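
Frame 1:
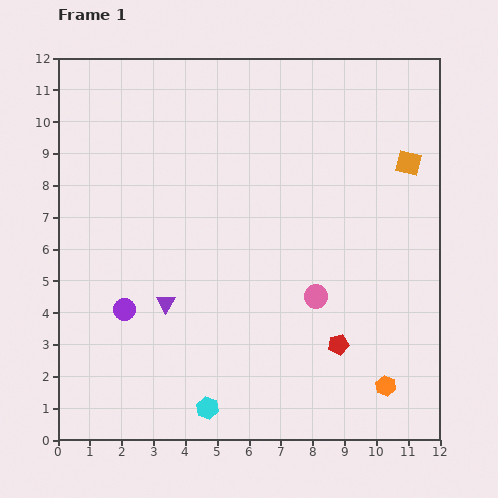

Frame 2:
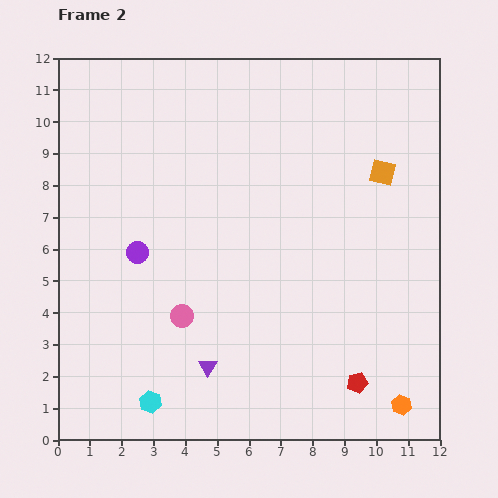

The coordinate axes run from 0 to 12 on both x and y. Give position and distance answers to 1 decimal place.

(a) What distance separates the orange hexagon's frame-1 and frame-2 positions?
0.8

The orange hexagon moved from (10.3, 1.7) to (10.8, 1.1), a distance of √(0.5² + 0.6²) ≈ 0.8.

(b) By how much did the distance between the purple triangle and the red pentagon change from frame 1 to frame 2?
-0.9

Distance in frame 1: 5.6. Distance in frame 2: 4.7.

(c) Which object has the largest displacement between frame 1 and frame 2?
the pink circle

(moved 4.2; next 2.4)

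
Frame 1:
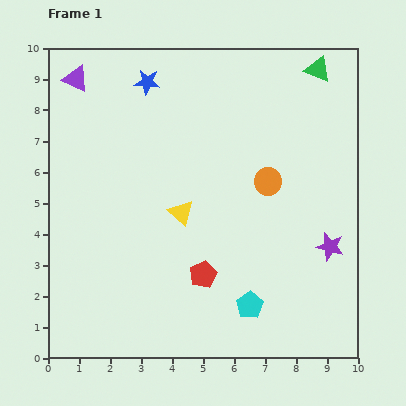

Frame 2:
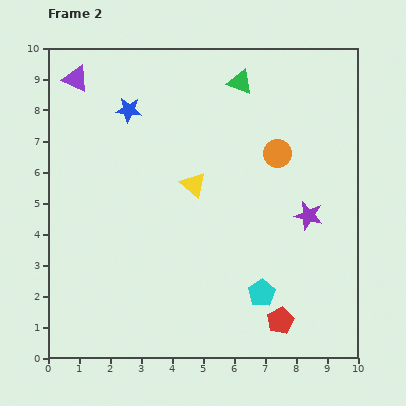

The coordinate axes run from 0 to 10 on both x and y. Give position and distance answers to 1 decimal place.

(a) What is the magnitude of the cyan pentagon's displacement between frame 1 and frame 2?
0.6

The cyan pentagon moved from (6.5, 1.7) to (6.9, 2.1), a distance of √(0.4² + 0.4²) ≈ 0.6.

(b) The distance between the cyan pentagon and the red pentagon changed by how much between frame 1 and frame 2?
-0.7

Distance in frame 1: 1.8. Distance in frame 2: 1.1.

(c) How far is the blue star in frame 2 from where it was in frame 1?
1.1

The blue star moved from (3.2, 8.9) to (2.6, 8.0), a distance of √(0.6² + 0.9²) ≈ 1.1.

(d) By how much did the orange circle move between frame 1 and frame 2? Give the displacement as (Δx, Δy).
(0.3, 0.9)

The orange circle was at (7.1, 5.7) in frame 1 and (7.4, 6.6) in frame 2.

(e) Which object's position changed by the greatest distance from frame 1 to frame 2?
the red pentagon

(moved 2.9; next 2.5)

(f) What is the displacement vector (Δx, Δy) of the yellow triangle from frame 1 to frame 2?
(0.4, 0.9)

The yellow triangle was at (4.3, 4.7) in frame 1 and (4.7, 5.6) in frame 2.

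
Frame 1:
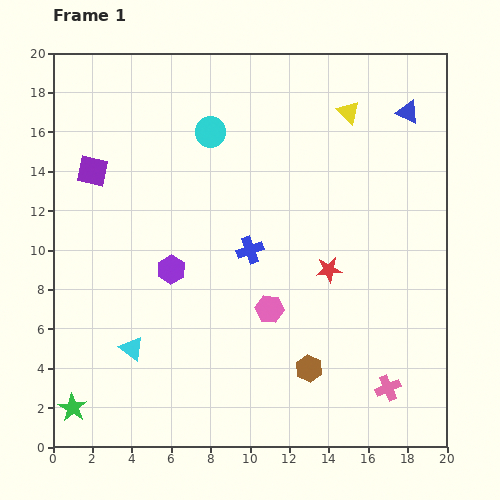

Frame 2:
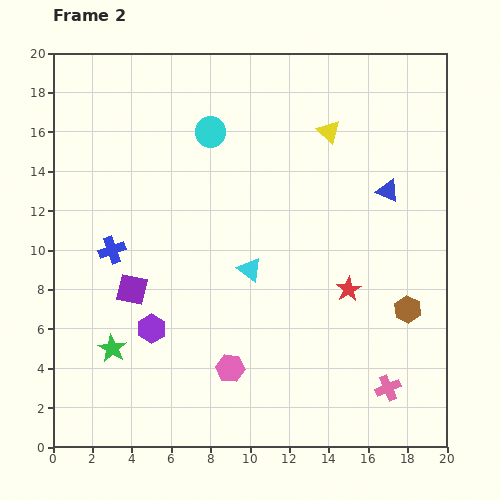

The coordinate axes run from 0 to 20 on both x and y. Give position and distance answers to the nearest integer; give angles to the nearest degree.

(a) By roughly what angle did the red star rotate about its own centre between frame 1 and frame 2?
24° counter-clockwise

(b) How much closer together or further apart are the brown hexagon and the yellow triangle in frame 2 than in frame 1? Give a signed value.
-3

Distance in frame 1: 13. Distance in frame 2: 10.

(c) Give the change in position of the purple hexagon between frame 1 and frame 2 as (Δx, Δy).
(-1, -3)

The purple hexagon was at (6, 9) in frame 1 and (5, 6) in frame 2.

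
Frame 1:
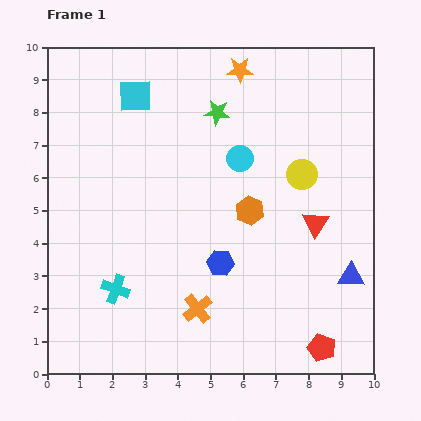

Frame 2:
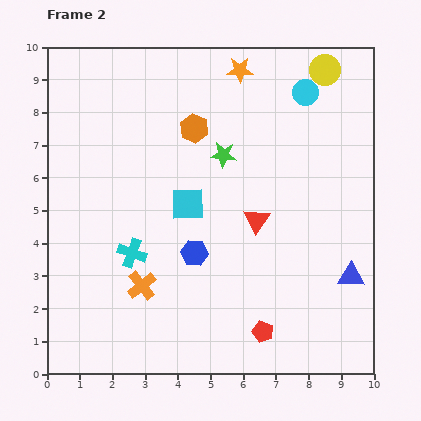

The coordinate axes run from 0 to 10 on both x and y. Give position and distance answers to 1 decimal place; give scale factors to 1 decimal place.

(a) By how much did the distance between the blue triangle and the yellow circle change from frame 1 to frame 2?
+3.0

Distance in frame 1: 3.4. Distance in frame 2: 6.4.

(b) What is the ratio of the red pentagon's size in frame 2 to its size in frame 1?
0.7×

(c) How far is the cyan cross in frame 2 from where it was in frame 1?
1.2

The cyan cross moved from (2.1, 2.6) to (2.6, 3.7), a distance of √(0.5² + 1.1²) ≈ 1.2.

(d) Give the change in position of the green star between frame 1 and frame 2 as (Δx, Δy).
(0.2, -1.3)

The green star was at (5.2, 8.0) in frame 1 and (5.4, 6.7) in frame 2.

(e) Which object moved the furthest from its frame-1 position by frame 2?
the cyan square

(moved 3.7; next 3.3)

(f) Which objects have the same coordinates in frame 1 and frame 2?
the blue triangle, the orange star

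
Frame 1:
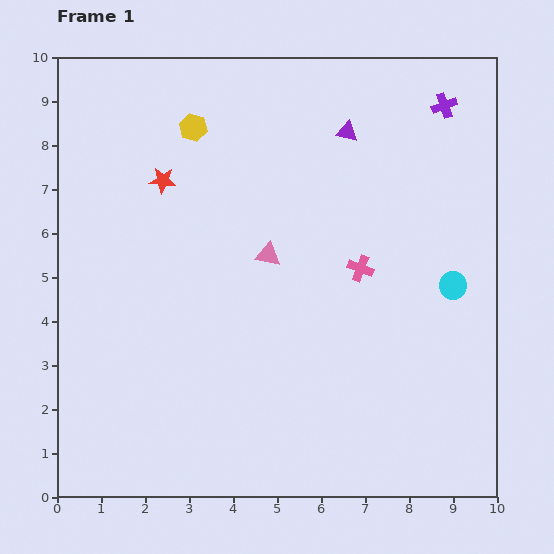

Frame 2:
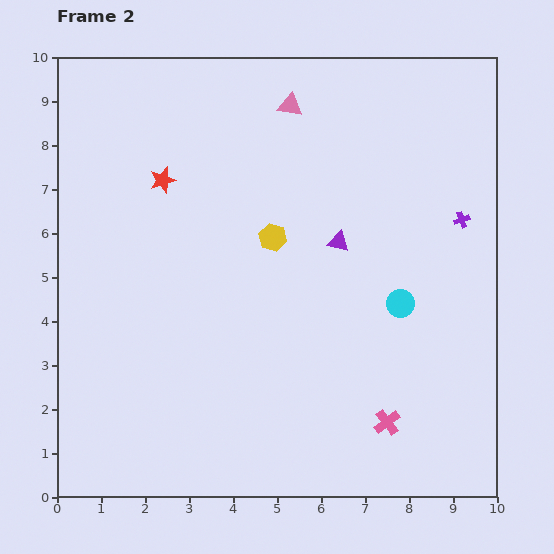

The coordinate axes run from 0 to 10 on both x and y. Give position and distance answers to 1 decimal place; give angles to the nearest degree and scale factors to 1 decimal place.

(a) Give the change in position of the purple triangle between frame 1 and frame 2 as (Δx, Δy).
(-0.2, -2.5)

The purple triangle was at (6.6, 8.3) in frame 1 and (6.4, 5.8) in frame 2.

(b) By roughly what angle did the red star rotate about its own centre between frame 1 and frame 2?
22° counter-clockwise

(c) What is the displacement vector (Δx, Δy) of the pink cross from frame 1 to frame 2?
(0.6, -3.5)

The pink cross was at (6.9, 5.2) in frame 1 and (7.5, 1.7) in frame 2.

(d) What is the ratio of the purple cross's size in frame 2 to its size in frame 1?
0.6×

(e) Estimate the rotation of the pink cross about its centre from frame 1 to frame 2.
32° clockwise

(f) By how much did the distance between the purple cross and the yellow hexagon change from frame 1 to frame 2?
-1.4

Distance in frame 1: 5.7. Distance in frame 2: 4.3.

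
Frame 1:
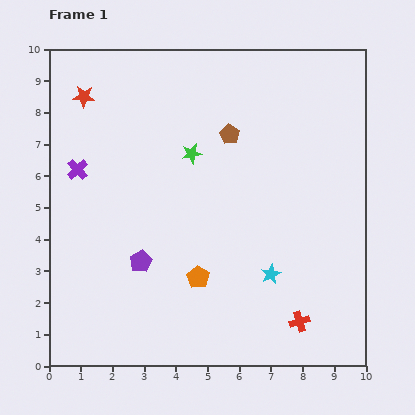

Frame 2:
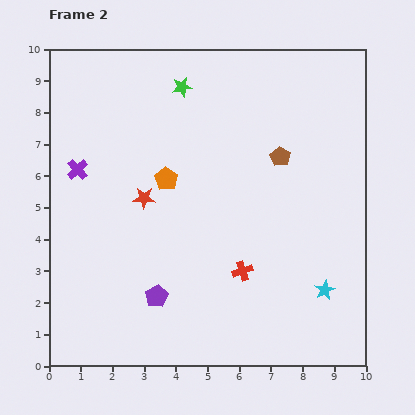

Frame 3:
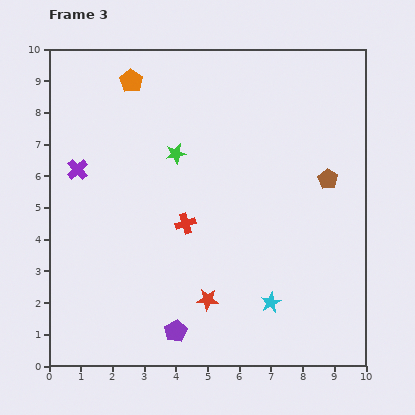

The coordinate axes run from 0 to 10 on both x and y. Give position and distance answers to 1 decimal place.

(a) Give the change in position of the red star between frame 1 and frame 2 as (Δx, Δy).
(1.9, -3.2)

The red star was at (1.1, 8.5) in frame 1 and (3.0, 5.3) in frame 2.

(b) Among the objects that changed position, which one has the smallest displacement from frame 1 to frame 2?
the purple pentagon

(moved 1.2)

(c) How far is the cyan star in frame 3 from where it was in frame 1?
0.9

The cyan star moved from (7.0, 2.9) to (7.0, 2.0), a distance of √(0.0² + 0.9²) ≈ 0.9.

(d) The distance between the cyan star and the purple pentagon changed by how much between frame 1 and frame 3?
-1.0

Distance in frame 1: 4.1. Distance in frame 3: 3.1.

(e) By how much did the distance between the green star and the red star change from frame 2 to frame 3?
+1.0

Distance in frame 2: 3.7. Distance in frame 3: 4.7.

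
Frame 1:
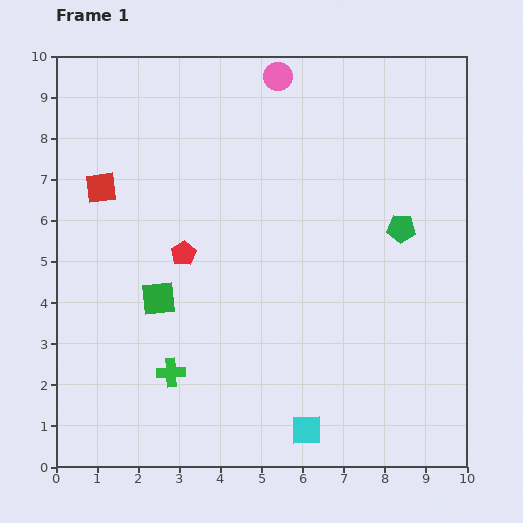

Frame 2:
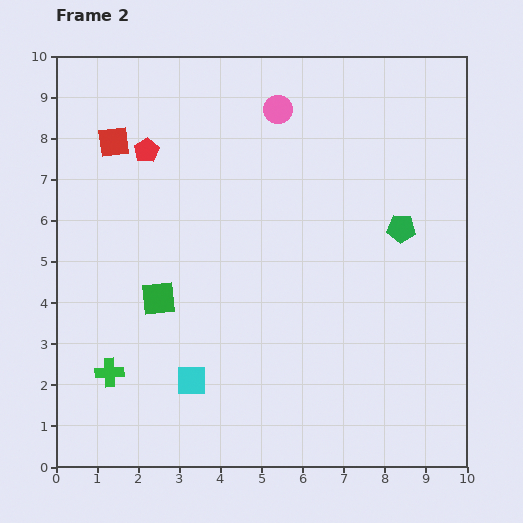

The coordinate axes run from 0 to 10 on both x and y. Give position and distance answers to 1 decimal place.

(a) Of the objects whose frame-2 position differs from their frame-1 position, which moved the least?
the pink circle

(moved 0.8)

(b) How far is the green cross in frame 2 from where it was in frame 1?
1.5

The green cross moved from (2.8, 2.3) to (1.3, 2.3), a distance of √(1.5² + 0.0²) ≈ 1.5.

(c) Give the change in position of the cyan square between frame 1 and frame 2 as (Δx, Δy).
(-2.8, 1.2)

The cyan square was at (6.1, 0.9) in frame 1 and (3.3, 2.1) in frame 2.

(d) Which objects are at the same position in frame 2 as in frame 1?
the green pentagon, the green square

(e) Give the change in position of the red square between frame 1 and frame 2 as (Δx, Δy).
(0.3, 1.1)

The red square was at (1.1, 6.8) in frame 1 and (1.4, 7.9) in frame 2.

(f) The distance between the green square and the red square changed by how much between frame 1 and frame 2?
+1.0

Distance in frame 1: 3.0. Distance in frame 2: 4.0.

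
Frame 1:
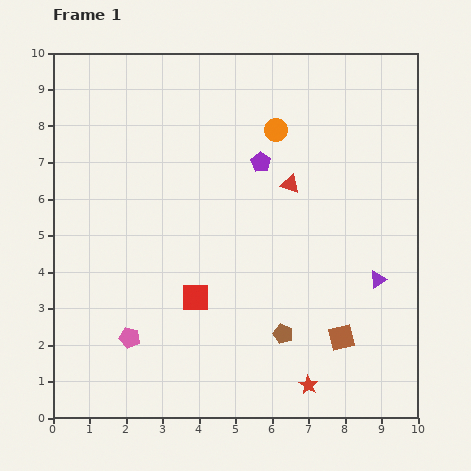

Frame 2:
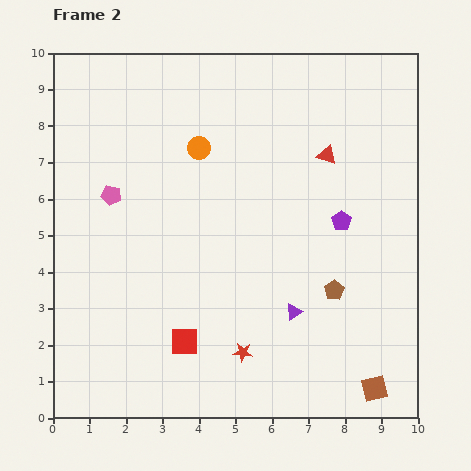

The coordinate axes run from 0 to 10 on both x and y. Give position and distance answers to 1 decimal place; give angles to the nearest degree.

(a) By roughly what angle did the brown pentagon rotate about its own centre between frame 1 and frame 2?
19° clockwise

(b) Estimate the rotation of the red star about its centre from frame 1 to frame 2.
25° counter-clockwise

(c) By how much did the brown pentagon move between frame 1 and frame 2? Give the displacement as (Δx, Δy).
(1.4, 1.2)

The brown pentagon was at (6.3, 2.3) in frame 1 and (7.7, 3.5) in frame 2.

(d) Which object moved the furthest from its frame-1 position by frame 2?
the pink pentagon

(moved 3.9; next 2.7)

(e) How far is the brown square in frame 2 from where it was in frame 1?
1.7

The brown square moved from (7.9, 2.2) to (8.8, 0.8), a distance of √(0.9² + 1.4²) ≈ 1.7.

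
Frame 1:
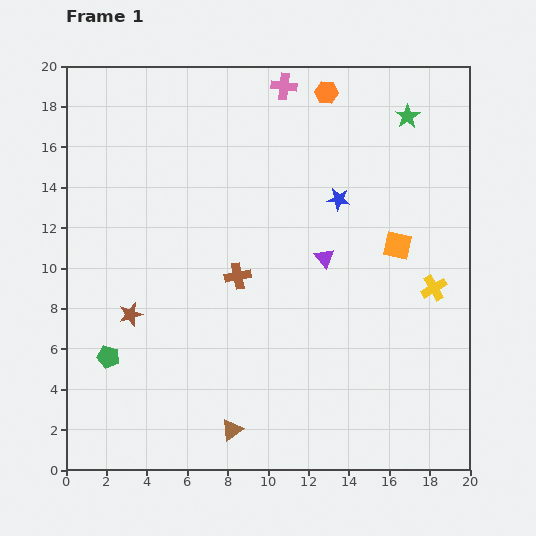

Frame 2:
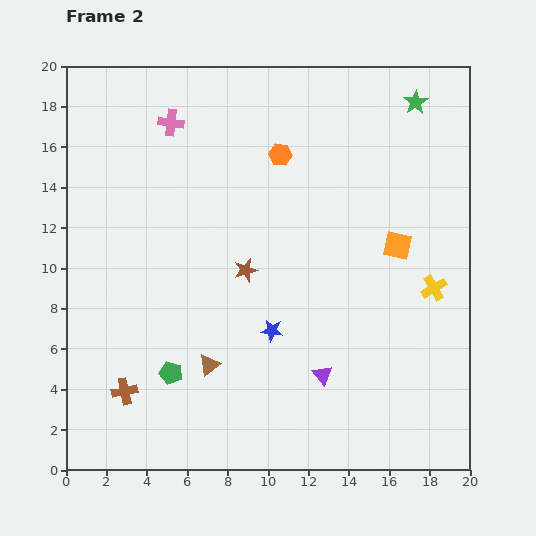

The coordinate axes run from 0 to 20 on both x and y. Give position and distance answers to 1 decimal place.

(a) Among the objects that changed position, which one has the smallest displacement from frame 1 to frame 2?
the green star

(moved 0.8)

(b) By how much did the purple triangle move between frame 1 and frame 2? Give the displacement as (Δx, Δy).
(-0.1, -5.8)

The purple triangle was at (12.8, 10.5) in frame 1 and (12.7, 4.7) in frame 2.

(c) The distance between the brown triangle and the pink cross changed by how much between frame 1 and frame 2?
-5.1

Distance in frame 1: 17.2. Distance in frame 2: 12.1.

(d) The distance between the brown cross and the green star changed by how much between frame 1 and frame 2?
+8.8

Distance in frame 1: 11.5. Distance in frame 2: 20.3.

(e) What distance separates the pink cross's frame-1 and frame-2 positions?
5.9

The pink cross moved from (10.8, 19.0) to (5.2, 17.2), a distance of √(5.6² + 1.8²) ≈ 5.9.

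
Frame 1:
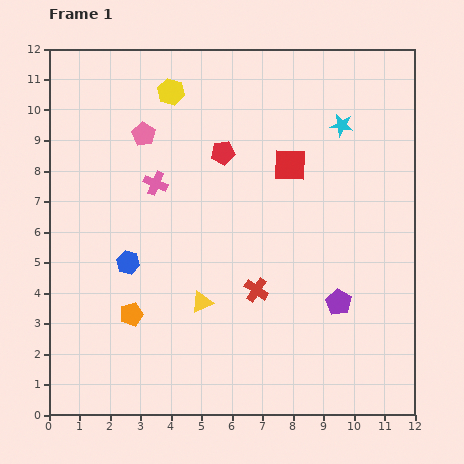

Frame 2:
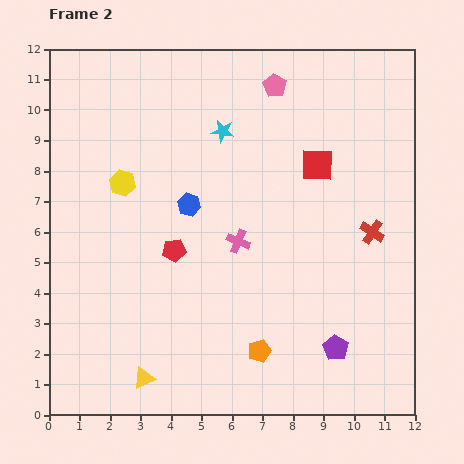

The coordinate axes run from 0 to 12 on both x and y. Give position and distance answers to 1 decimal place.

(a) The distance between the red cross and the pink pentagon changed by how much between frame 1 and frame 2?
-0.5

Distance in frame 1: 6.3. Distance in frame 2: 5.8.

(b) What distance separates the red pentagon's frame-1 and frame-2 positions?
3.6

The red pentagon moved from (5.7, 8.6) to (4.1, 5.4), a distance of √(1.6² + 3.2²) ≈ 3.6.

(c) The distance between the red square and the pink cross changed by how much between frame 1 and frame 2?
-0.8

Distance in frame 1: 4.4. Distance in frame 2: 3.6.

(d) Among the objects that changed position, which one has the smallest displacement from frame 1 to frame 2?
the red square

(moved 0.9)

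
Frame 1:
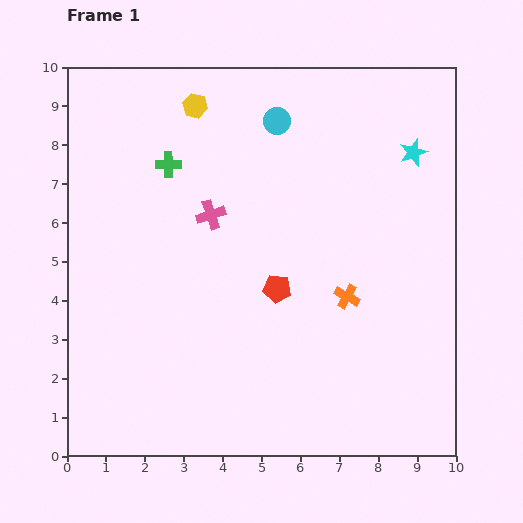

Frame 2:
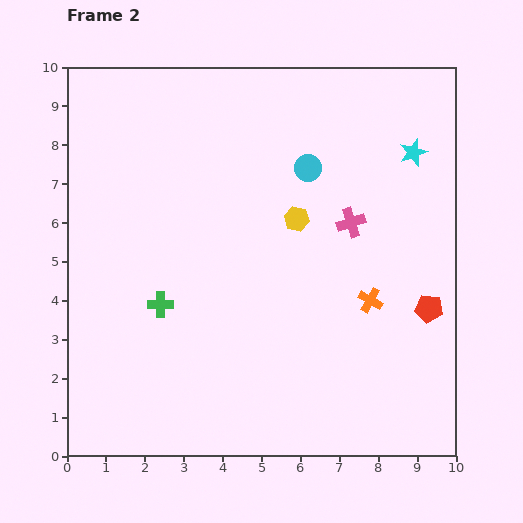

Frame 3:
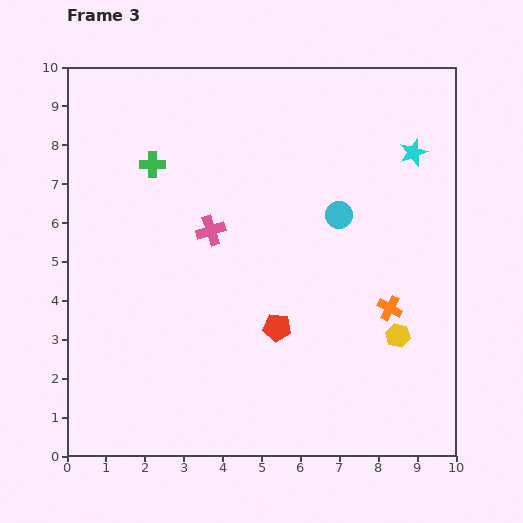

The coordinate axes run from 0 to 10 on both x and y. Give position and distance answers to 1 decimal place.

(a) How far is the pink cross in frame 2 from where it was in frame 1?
3.6

The pink cross moved from (3.7, 6.2) to (7.3, 6.0), a distance of √(3.6² + 0.2²) ≈ 3.6.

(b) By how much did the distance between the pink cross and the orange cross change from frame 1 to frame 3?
+0.9

Distance in frame 1: 4.1. Distance in frame 3: 5.0.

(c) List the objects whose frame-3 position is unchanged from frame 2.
the cyan star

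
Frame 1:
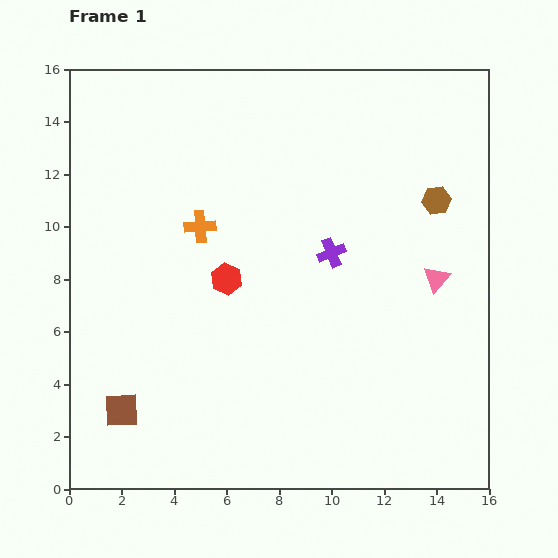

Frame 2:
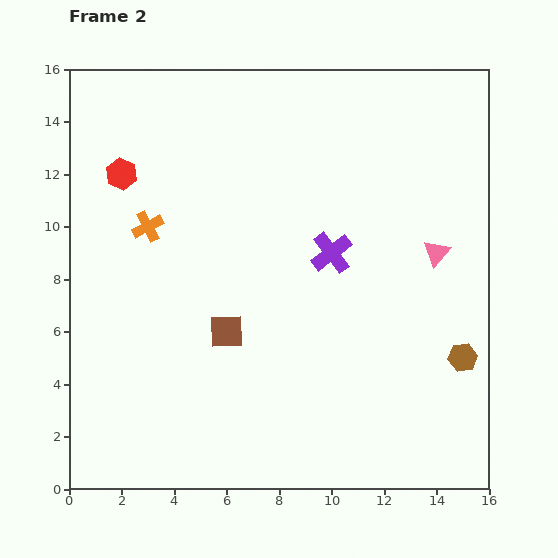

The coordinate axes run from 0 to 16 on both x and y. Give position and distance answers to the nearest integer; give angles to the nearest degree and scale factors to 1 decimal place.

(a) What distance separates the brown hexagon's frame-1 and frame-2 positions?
6

The brown hexagon moved from (14, 11) to (15, 5), a distance of √(1² + 6²) ≈ 6.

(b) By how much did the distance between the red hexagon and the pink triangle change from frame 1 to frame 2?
+4

Distance in frame 1: 8. Distance in frame 2: 12.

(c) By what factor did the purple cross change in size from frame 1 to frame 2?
1.5×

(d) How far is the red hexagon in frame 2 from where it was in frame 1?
6

The red hexagon moved from (6, 8) to (2, 12), a distance of √(4² + 4²) ≈ 6.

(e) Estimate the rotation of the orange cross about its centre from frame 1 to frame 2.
23° counter-clockwise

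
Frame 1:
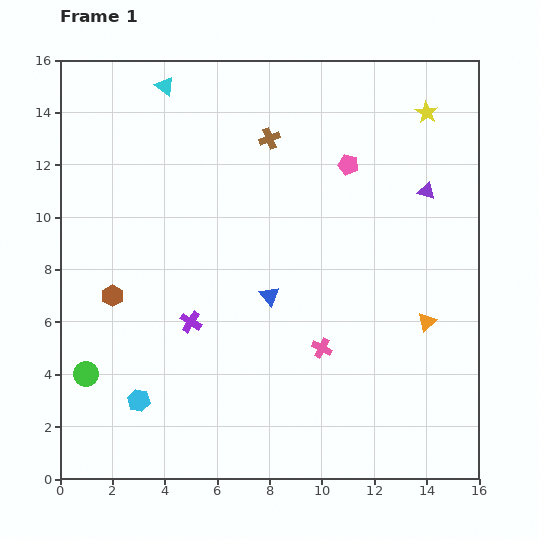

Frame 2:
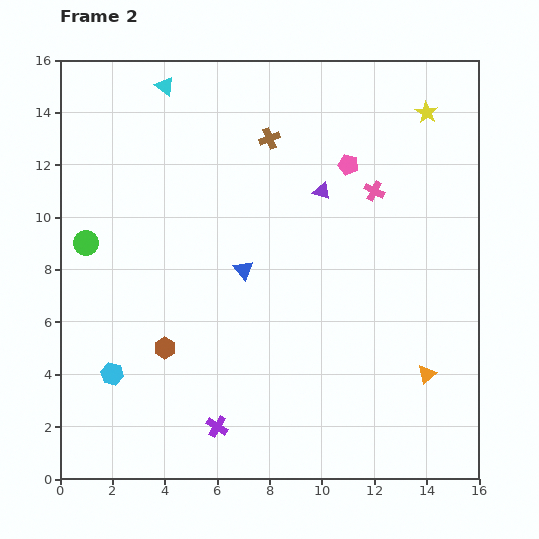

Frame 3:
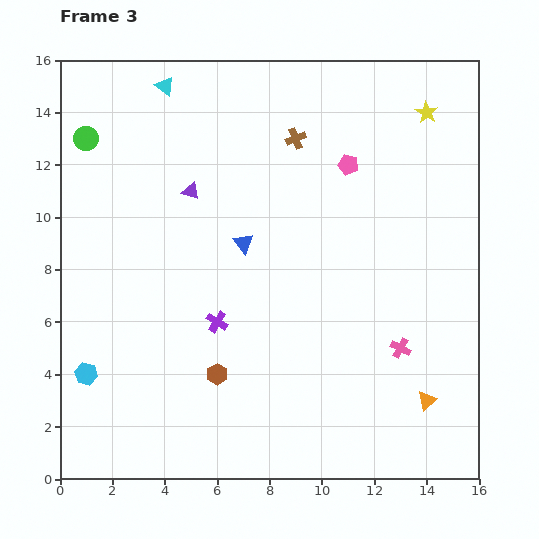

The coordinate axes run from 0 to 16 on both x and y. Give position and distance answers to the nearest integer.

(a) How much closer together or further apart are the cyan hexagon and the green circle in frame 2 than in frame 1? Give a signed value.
+3

Distance in frame 1: 2. Distance in frame 2: 5.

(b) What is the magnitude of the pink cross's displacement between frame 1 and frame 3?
3

The pink cross moved from (10, 5) to (13, 5), a distance of √(3² + 0²) ≈ 3.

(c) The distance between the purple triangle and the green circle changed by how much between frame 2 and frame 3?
-5

Distance in frame 2: 9. Distance in frame 3: 4.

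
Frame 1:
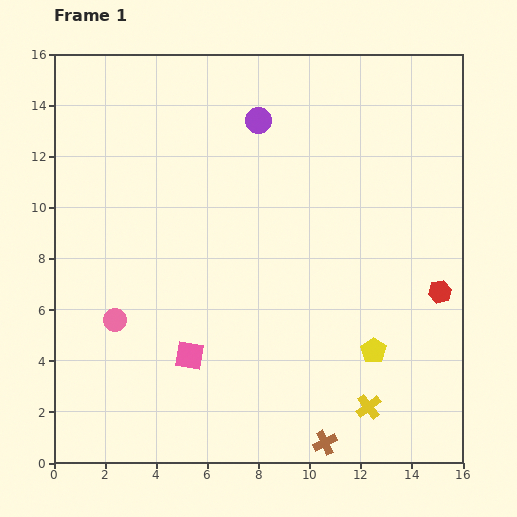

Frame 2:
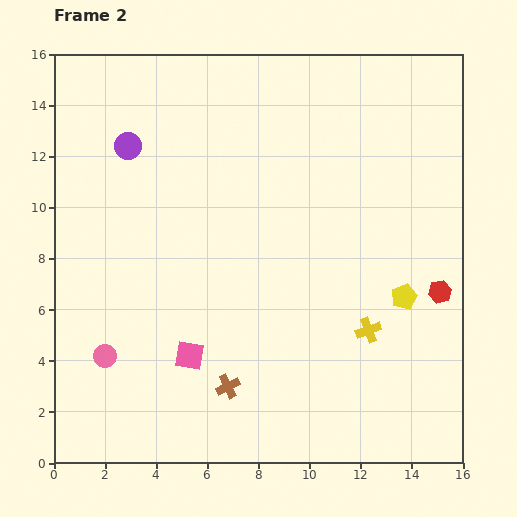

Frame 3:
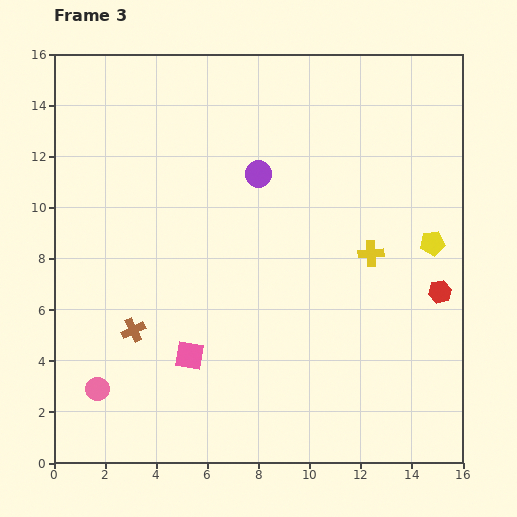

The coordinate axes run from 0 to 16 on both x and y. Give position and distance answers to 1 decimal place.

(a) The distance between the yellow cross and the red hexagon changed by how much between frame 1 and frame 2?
-2.1

Distance in frame 1: 5.3. Distance in frame 2: 3.2.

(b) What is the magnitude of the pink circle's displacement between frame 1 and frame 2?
1.5

The pink circle moved from (2.4, 5.6) to (2.0, 4.2), a distance of √(0.4² + 1.4²) ≈ 1.5.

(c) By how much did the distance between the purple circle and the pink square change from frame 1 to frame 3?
-2.0

Distance in frame 1: 9.6. Distance in frame 3: 7.6.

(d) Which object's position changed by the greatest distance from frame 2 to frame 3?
the purple circle

(moved 5.2; next 4.3)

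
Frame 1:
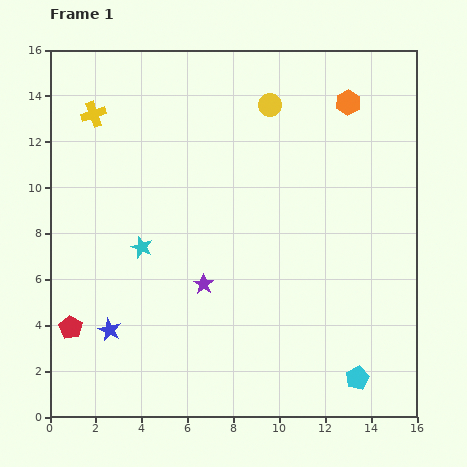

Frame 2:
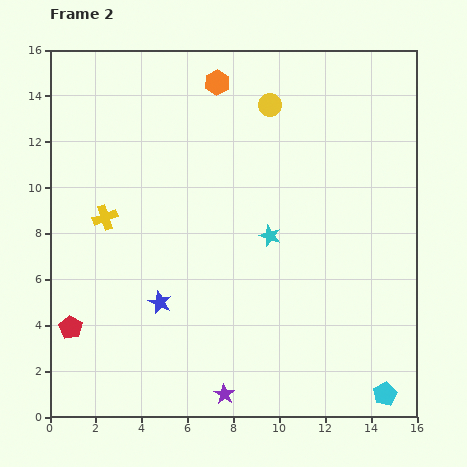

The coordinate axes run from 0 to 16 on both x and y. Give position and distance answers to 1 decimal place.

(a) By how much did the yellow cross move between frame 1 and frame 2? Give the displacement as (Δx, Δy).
(0.5, -4.5)

The yellow cross was at (1.9, 13.2) in frame 1 and (2.4, 8.7) in frame 2.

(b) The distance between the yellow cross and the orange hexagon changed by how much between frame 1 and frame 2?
-3.4

Distance in frame 1: 11.1. Distance in frame 2: 7.7.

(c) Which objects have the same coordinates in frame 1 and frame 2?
the red pentagon, the yellow circle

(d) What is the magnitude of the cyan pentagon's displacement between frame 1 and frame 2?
1.4

The cyan pentagon moved from (13.4, 1.7) to (14.6, 1.0), a distance of √(1.2² + 0.7²) ≈ 1.4.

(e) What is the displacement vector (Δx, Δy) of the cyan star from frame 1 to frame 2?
(5.6, 0.5)

The cyan star was at (4.0, 7.4) in frame 1 and (9.6, 7.9) in frame 2.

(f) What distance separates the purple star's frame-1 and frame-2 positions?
4.9

The purple star moved from (6.7, 5.8) to (7.6, 1.0), a distance of √(0.9² + 4.8²) ≈ 4.9.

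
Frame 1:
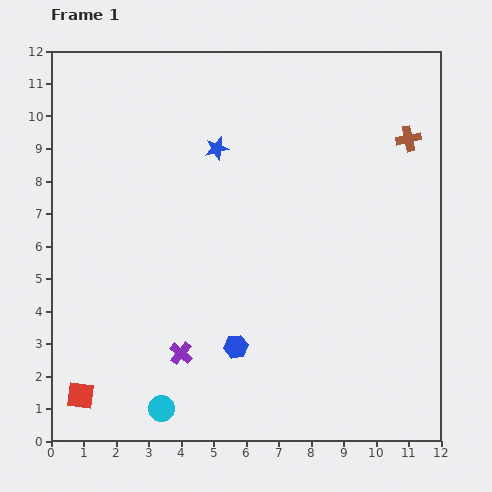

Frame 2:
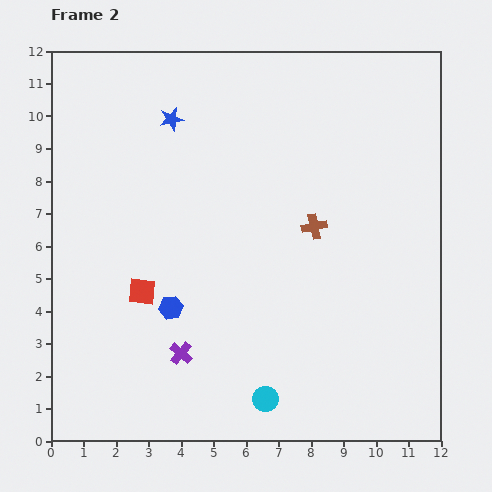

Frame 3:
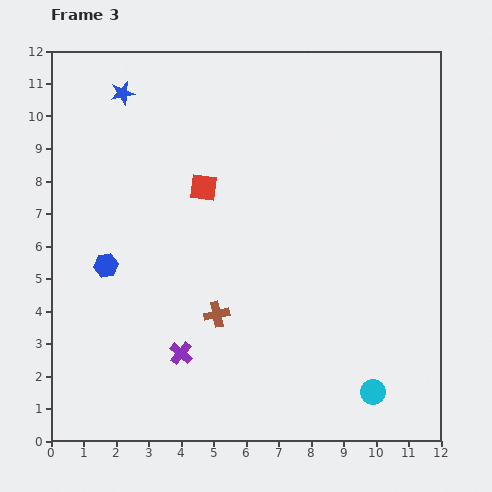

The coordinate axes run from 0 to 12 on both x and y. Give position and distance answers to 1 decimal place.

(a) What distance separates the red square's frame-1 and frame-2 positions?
3.7

The red square moved from (0.9, 1.4) to (2.8, 4.6), a distance of √(1.9² + 3.2²) ≈ 3.7.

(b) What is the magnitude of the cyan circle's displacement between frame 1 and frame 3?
6.5

The cyan circle moved from (3.4, 1.0) to (9.9, 1.5), a distance of √(6.5² + 0.5²) ≈ 6.5.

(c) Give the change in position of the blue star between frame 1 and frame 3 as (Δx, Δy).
(-2.9, 1.7)

The blue star was at (5.1, 9.0) in frame 1 and (2.2, 10.7) in frame 3.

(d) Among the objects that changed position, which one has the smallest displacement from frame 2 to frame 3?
the blue star

(moved 1.7)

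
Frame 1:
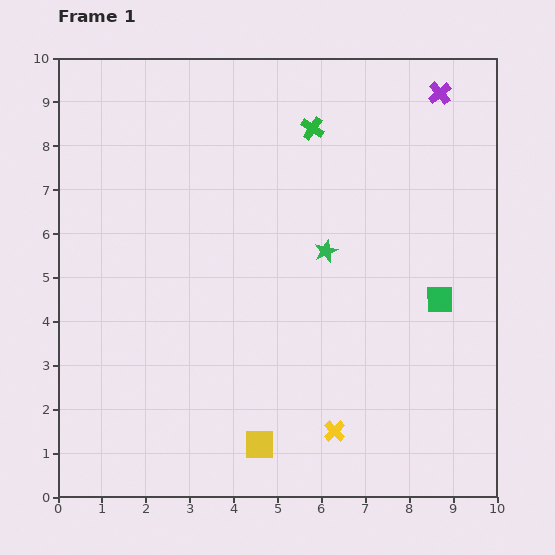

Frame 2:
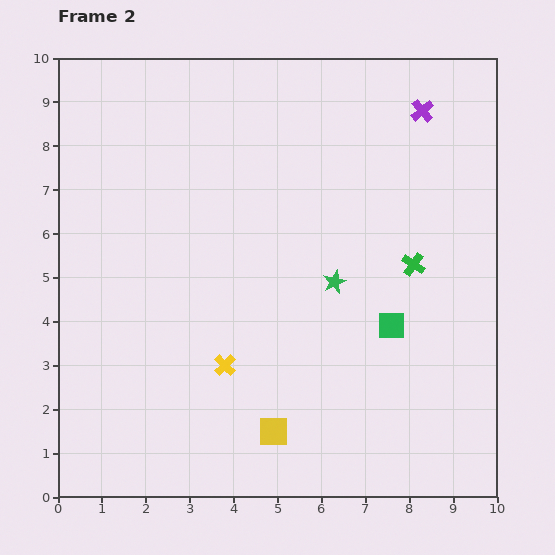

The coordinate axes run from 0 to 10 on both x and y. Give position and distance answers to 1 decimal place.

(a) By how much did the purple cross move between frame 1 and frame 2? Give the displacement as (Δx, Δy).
(-0.4, -0.4)

The purple cross was at (8.7, 9.2) in frame 1 and (8.3, 8.8) in frame 2.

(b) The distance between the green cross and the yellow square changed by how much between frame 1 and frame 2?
-2.3

Distance in frame 1: 7.3. Distance in frame 2: 5.0.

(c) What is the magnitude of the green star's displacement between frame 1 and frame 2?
0.7

The green star moved from (6.1, 5.6) to (6.3, 4.9), a distance of √(0.2² + 0.7²) ≈ 0.7.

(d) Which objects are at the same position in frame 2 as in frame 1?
none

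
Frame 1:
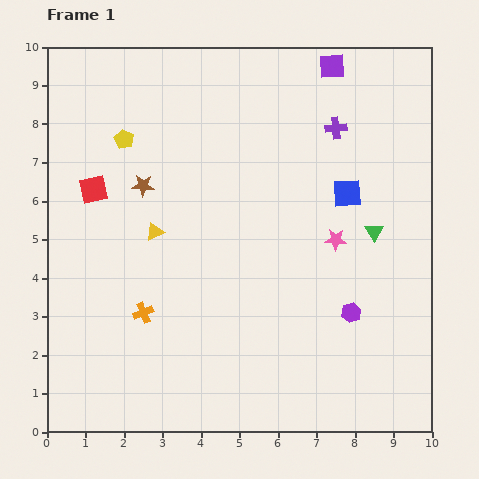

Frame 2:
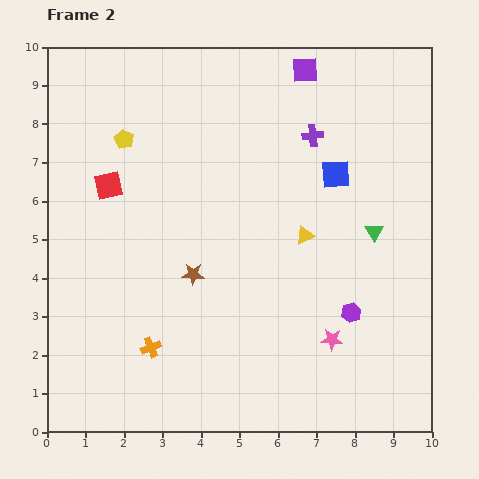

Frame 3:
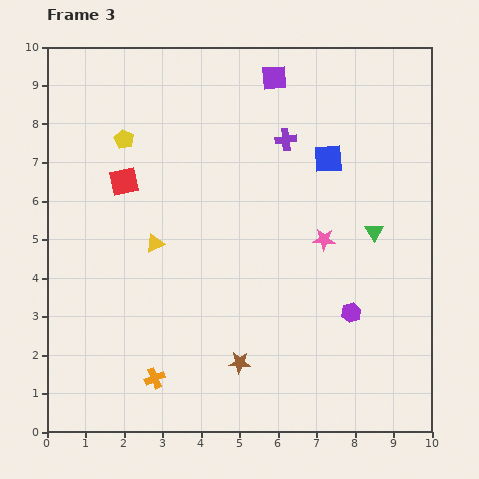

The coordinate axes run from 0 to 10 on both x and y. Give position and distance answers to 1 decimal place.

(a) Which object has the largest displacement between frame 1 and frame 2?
the yellow triangle

(moved 3.9; next 2.6)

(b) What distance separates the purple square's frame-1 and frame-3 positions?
1.5

The purple square moved from (7.4, 9.5) to (5.9, 9.2), a distance of √(1.5² + 0.3²) ≈ 1.5.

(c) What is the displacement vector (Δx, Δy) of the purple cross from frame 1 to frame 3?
(-1.3, -0.3)

The purple cross was at (7.5, 7.9) in frame 1 and (6.2, 7.6) in frame 3.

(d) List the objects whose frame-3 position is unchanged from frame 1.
the green triangle, the purple hexagon, the yellow pentagon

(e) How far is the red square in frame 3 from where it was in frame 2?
0.4

The red square moved from (1.6, 6.4) to (2.0, 6.5), a distance of √(0.4² + 0.1²) ≈ 0.4.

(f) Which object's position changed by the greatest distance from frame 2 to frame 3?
the yellow triangle

(moved 3.9; next 2.6)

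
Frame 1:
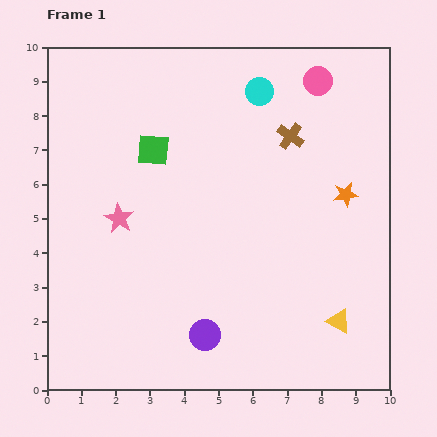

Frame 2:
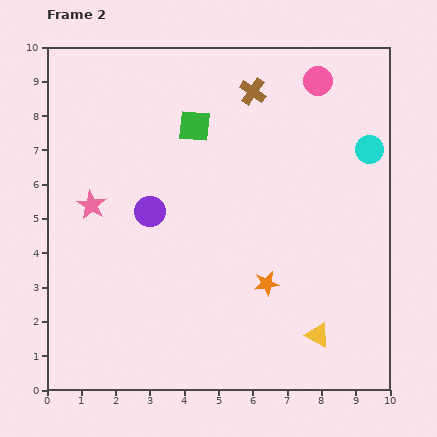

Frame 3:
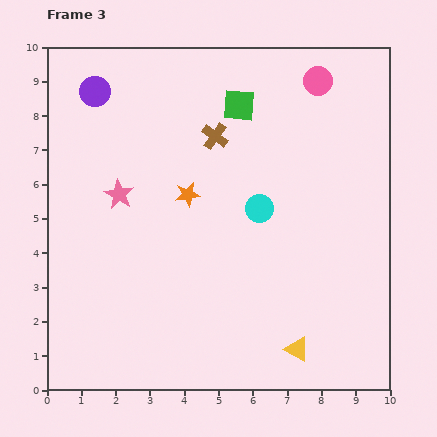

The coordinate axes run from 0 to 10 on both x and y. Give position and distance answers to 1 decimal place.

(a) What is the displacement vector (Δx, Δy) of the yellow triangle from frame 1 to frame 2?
(-0.6, -0.4)

The yellow triangle was at (8.5, 2.0) in frame 1 and (7.9, 1.6) in frame 2.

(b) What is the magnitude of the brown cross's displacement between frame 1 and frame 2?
1.7

The brown cross moved from (7.1, 7.4) to (6.0, 8.7), a distance of √(1.1² + 1.3²) ≈ 1.7.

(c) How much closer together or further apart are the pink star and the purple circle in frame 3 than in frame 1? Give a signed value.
-1.1

Distance in frame 1: 4.2. Distance in frame 3: 3.1.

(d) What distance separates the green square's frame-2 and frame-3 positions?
1.4

The green square moved from (4.3, 7.7) to (5.6, 8.3), a distance of √(1.3² + 0.6²) ≈ 1.4.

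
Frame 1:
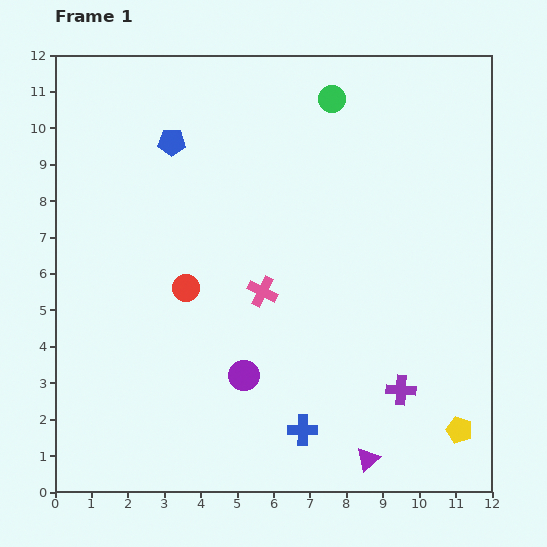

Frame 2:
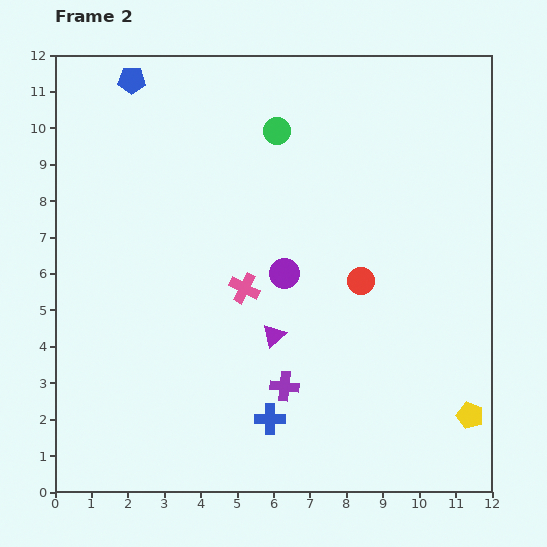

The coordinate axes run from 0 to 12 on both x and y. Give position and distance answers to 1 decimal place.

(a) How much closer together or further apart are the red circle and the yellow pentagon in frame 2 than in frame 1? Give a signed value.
-3.7

Distance in frame 1: 8.5. Distance in frame 2: 4.8.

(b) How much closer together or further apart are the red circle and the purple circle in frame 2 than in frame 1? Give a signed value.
-0.8

Distance in frame 1: 2.9. Distance in frame 2: 2.1.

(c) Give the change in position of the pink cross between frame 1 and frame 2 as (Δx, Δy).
(-0.5, 0.1)

The pink cross was at (5.7, 5.5) in frame 1 and (5.2, 5.6) in frame 2.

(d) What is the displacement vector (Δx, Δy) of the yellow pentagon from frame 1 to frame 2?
(0.3, 0.4)

The yellow pentagon was at (11.1, 1.7) in frame 1 and (11.4, 2.1) in frame 2.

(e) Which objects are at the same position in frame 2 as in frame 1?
none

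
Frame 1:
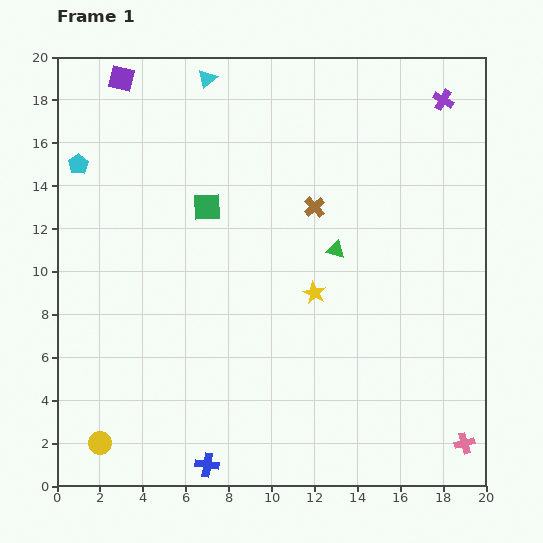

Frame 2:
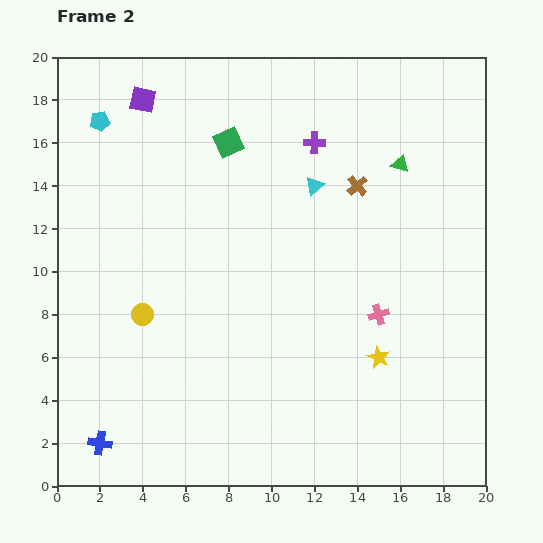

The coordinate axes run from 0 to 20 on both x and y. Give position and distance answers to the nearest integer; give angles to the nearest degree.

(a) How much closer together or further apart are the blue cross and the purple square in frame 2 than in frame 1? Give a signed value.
-2

Distance in frame 1: 18. Distance in frame 2: 16.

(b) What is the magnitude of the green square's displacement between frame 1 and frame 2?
3

The green square moved from (7, 13) to (8, 16), a distance of √(1² + 3²) ≈ 3.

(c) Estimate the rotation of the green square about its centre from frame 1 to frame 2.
24° counter-clockwise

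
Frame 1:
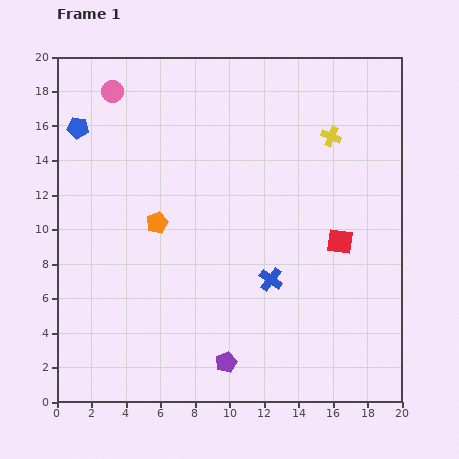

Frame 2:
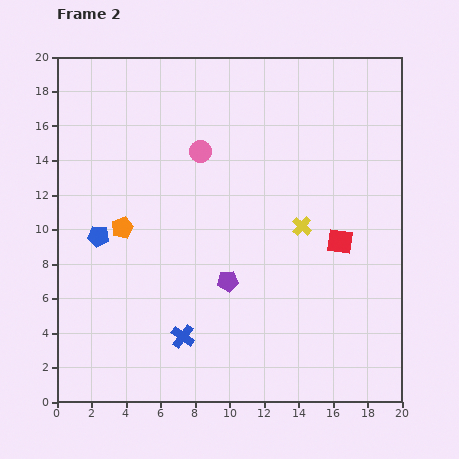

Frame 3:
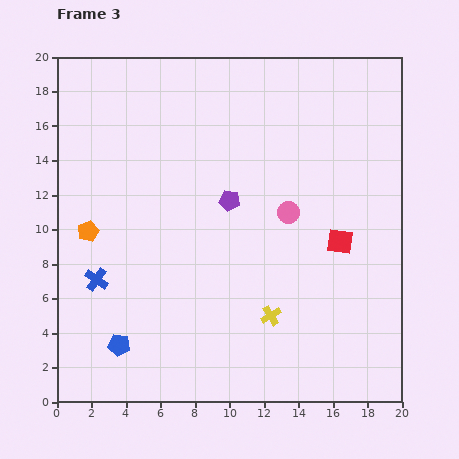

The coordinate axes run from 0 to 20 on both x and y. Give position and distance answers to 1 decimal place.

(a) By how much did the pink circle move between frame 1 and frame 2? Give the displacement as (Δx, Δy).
(5.1, -3.5)

The pink circle was at (3.2, 18.0) in frame 1 and (8.3, 14.5) in frame 2.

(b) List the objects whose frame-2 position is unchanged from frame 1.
the red square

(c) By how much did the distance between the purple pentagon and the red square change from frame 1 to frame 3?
-2.8

Distance in frame 1: 9.6. Distance in frame 3: 6.8.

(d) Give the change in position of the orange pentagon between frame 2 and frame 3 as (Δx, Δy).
(-2.0, -0.2)

The orange pentagon was at (3.8, 10.1) in frame 2 and (1.8, 9.9) in frame 3.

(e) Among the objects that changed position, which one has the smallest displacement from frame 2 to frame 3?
the orange pentagon

(moved 2.0)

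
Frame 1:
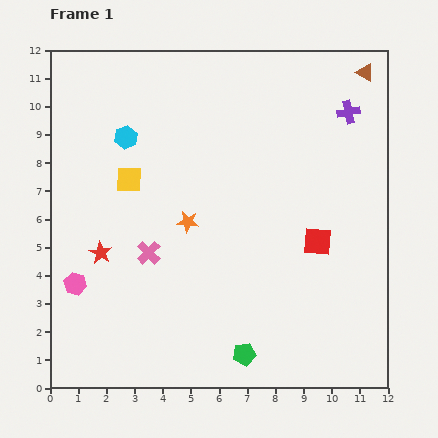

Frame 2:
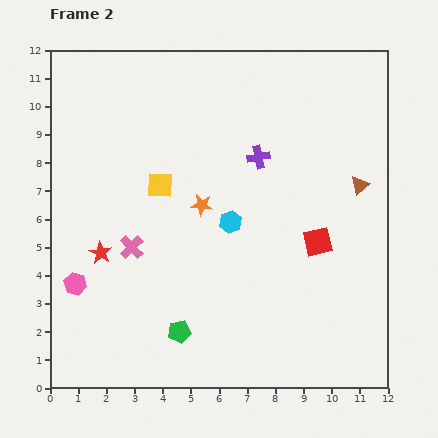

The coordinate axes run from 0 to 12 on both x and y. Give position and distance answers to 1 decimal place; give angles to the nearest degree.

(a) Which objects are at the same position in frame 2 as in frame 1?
the red star, the red square, the pink hexagon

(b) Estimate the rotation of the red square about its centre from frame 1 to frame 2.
18° counter-clockwise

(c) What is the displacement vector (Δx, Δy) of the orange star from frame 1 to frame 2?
(0.5, 0.6)

The orange star was at (4.9, 5.9) in frame 1 and (5.4, 6.5) in frame 2.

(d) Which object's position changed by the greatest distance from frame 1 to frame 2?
the cyan hexagon

(moved 4.8; next 4.0)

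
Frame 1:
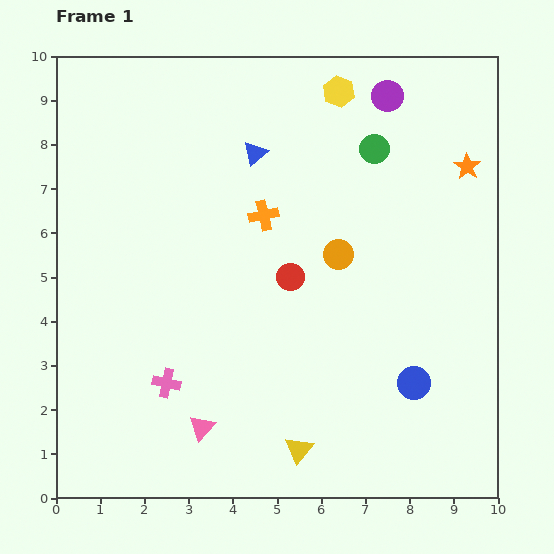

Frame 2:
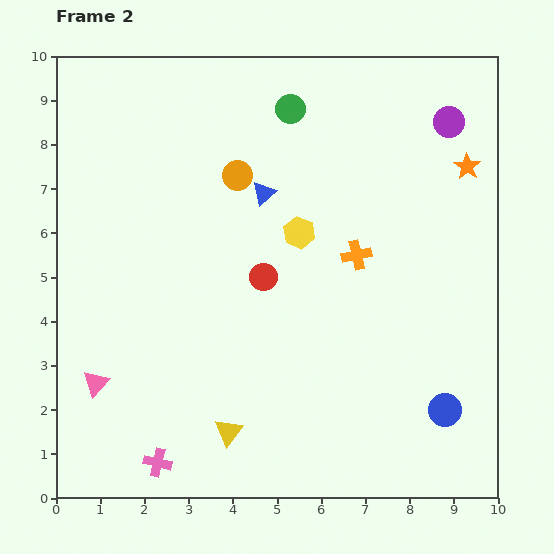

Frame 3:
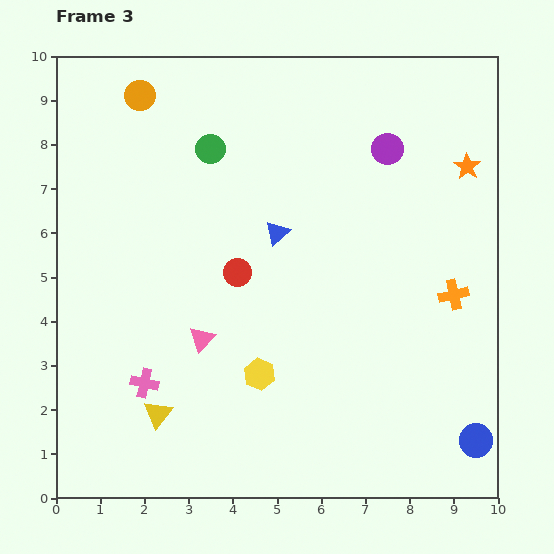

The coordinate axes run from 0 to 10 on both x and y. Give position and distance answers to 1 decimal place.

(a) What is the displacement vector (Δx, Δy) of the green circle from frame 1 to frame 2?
(-1.9, 0.9)

The green circle was at (7.2, 7.9) in frame 1 and (5.3, 8.8) in frame 2.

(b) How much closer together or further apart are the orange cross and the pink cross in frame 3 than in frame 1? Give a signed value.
+2.9

Distance in frame 1: 4.4. Distance in frame 3: 7.3.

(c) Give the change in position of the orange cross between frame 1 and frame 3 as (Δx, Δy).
(4.3, -1.8)

The orange cross was at (4.7, 6.4) in frame 1 and (9.0, 4.6) in frame 3.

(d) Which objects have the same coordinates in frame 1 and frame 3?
the orange star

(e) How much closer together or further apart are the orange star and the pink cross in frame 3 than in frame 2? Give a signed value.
-0.9

Distance in frame 2: 9.7. Distance in frame 3: 8.8.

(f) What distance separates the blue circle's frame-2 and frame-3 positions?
1.0

The blue circle moved from (8.8, 2.0) to (9.5, 1.3), a distance of √(0.7² + 0.7²) ≈ 1.0.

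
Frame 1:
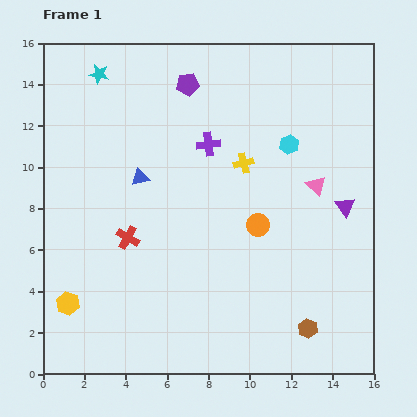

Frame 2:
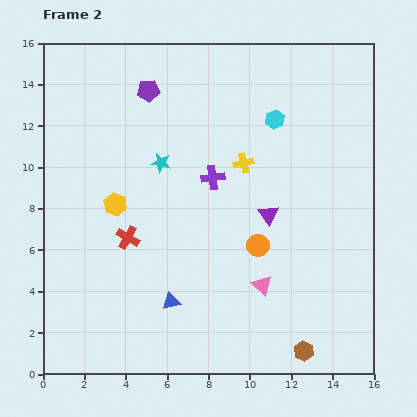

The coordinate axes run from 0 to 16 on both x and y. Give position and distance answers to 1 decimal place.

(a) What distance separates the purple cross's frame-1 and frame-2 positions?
1.6

The purple cross moved from (8.0, 11.1) to (8.2, 9.5), a distance of √(0.2² + 1.6²) ≈ 1.6.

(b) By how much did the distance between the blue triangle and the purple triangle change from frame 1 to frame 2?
-3.7

Distance in frame 1: 10.0. Distance in frame 2: 6.3.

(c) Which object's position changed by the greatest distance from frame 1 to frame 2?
the blue triangle

(moved 6.2; next 5.5)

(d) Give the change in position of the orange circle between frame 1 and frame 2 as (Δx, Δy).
(0.0, -1.0)

The orange circle was at (10.4, 7.2) in frame 1 and (10.4, 6.2) in frame 2.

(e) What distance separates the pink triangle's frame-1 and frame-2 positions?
5.5

The pink triangle moved from (13.2, 9.1) to (10.6, 4.3), a distance of √(2.6² + 4.8²) ≈ 5.5.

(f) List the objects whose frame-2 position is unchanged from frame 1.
the red cross, the yellow cross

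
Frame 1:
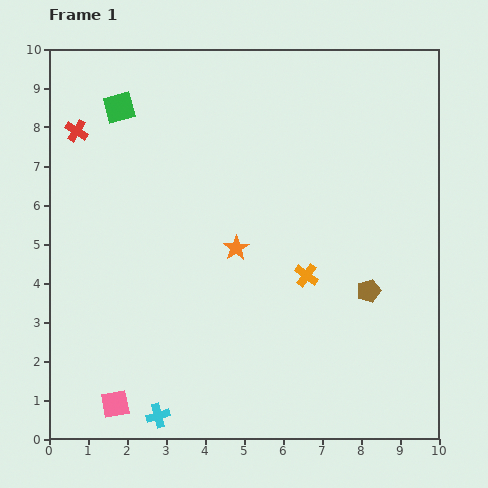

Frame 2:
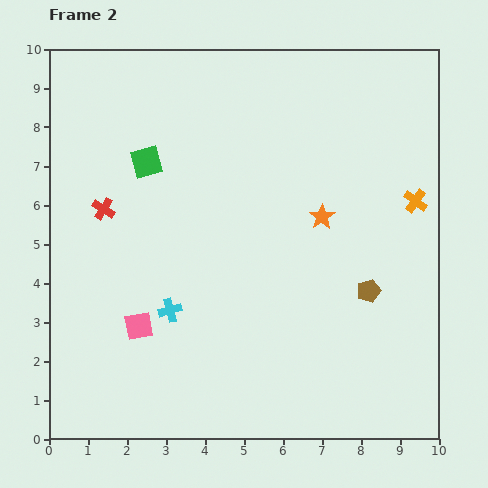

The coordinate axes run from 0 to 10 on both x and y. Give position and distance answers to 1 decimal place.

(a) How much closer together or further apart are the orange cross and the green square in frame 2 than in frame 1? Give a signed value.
+0.6

Distance in frame 1: 6.4. Distance in frame 2: 7.0.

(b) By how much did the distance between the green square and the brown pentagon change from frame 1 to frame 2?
-1.3

Distance in frame 1: 7.9. Distance in frame 2: 6.6.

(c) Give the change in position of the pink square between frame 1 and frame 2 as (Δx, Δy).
(0.6, 2.0)

The pink square was at (1.7, 0.9) in frame 1 and (2.3, 2.9) in frame 2.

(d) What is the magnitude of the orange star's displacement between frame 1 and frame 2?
2.3

The orange star moved from (4.8, 4.9) to (7.0, 5.7), a distance of √(2.2² + 0.8²) ≈ 2.3.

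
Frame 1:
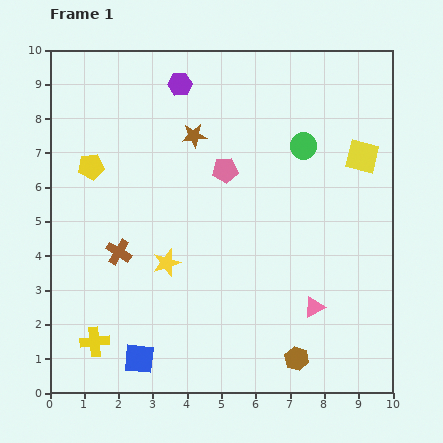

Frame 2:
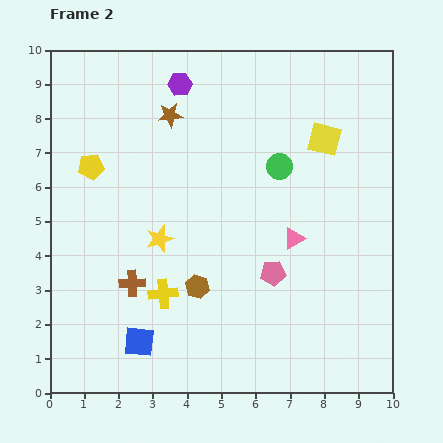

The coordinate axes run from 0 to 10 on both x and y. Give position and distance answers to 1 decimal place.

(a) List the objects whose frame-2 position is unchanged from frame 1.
the yellow pentagon, the purple hexagon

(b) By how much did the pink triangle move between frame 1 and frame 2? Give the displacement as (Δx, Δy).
(-0.6, 2.0)

The pink triangle was at (7.7, 2.5) in frame 1 and (7.1, 4.5) in frame 2.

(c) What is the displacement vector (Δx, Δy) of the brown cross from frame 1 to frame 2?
(0.4, -0.9)

The brown cross was at (2.0, 4.1) in frame 1 and (2.4, 3.2) in frame 2.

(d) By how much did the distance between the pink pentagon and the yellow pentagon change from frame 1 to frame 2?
+2.2

Distance in frame 1: 3.9. Distance in frame 2: 6.1.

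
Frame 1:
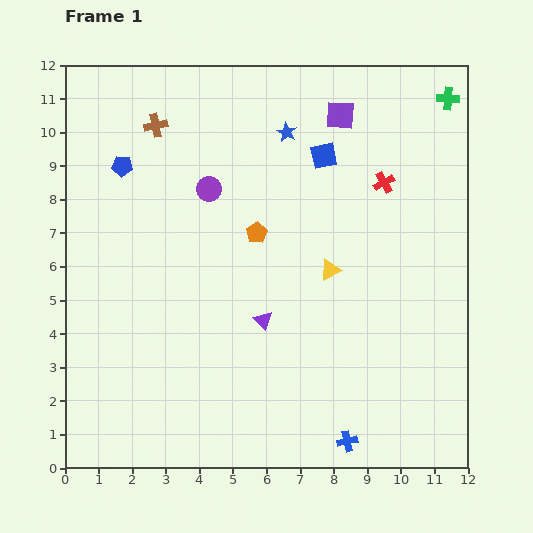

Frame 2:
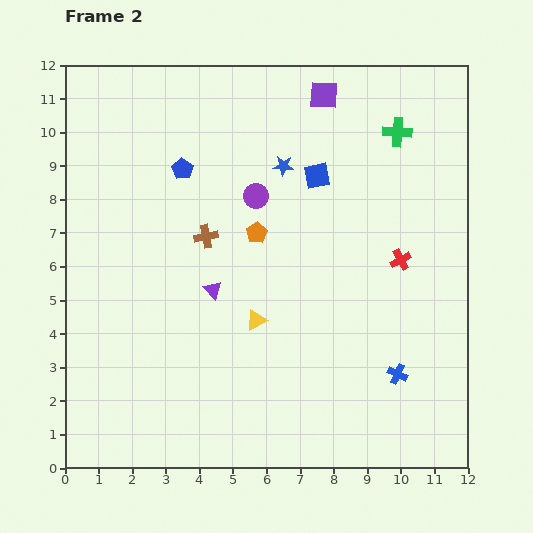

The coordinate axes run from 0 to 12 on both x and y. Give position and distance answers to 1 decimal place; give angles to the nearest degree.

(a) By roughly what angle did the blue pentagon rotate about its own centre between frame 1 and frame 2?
29° clockwise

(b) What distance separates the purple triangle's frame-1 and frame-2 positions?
1.7

The purple triangle moved from (5.9, 4.4) to (4.4, 5.3), a distance of √(1.5² + 0.9²) ≈ 1.7.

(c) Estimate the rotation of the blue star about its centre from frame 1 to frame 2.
25° counter-clockwise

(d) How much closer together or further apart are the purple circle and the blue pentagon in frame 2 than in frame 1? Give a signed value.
-0.4

Distance in frame 1: 2.7. Distance in frame 2: 2.3.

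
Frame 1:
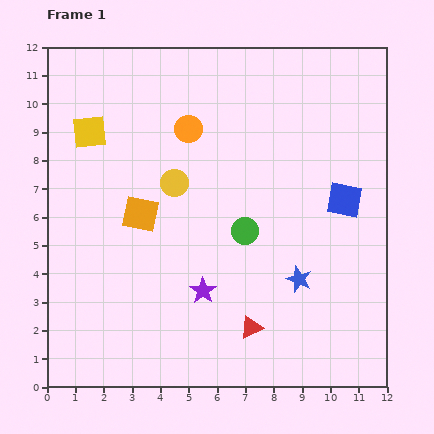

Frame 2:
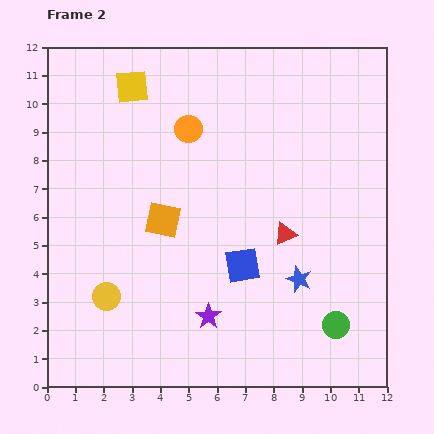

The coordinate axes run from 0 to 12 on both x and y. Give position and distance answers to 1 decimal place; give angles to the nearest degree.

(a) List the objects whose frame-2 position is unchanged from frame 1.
the blue star, the orange circle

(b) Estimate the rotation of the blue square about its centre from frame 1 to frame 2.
19° counter-clockwise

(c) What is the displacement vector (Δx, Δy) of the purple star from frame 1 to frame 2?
(0.2, -0.9)

The purple star was at (5.5, 3.4) in frame 1 and (5.7, 2.5) in frame 2.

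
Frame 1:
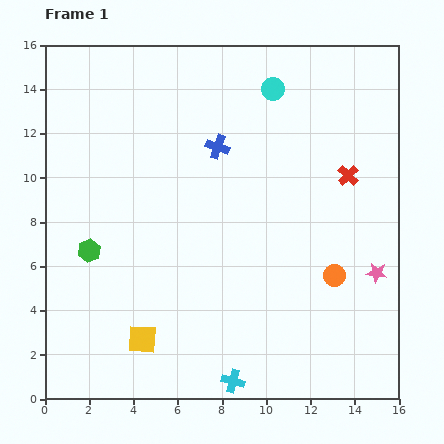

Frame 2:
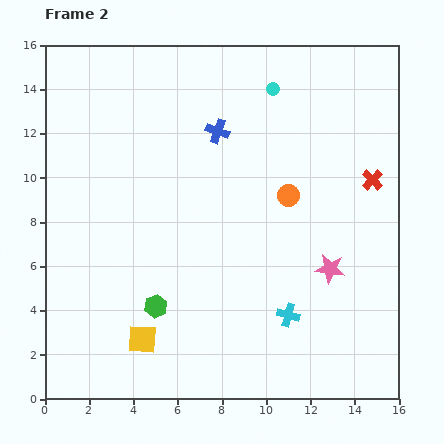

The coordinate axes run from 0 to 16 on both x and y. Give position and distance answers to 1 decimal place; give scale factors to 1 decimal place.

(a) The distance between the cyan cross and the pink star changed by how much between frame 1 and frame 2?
-5.3

Distance in frame 1: 8.1. Distance in frame 2: 2.8.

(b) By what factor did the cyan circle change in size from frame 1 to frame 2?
0.6×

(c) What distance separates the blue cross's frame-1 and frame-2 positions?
0.7

The blue cross moved from (7.8, 11.4) to (7.8, 12.1), a distance of √(0.0² + 0.7²) ≈ 0.7.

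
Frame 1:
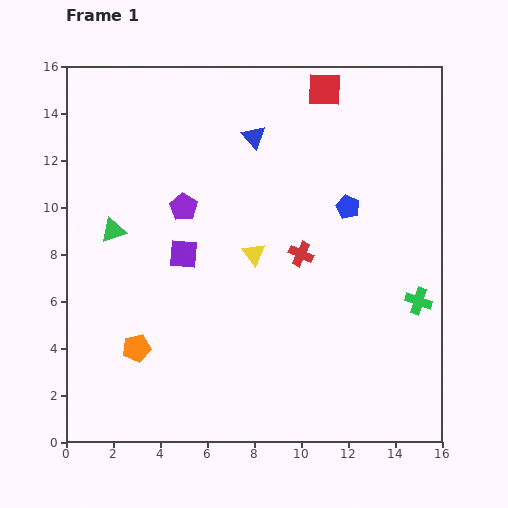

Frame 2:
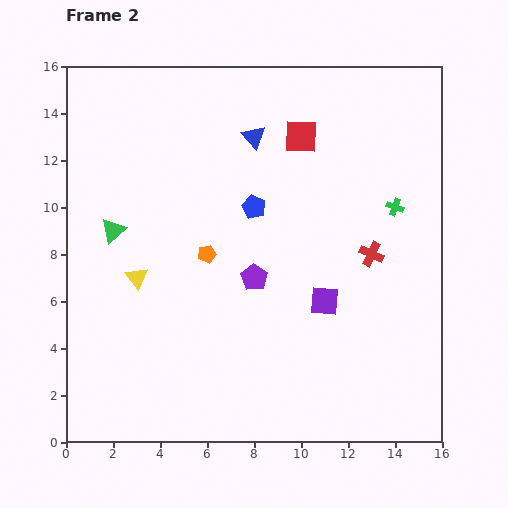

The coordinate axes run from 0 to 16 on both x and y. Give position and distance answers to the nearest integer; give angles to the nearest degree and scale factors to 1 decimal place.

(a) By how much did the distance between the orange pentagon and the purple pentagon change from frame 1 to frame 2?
-4

Distance in frame 1: 6. Distance in frame 2: 2.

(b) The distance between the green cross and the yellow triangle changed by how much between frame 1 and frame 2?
+4

Distance in frame 1: 7. Distance in frame 2: 11.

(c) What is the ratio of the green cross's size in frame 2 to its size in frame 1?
0.7×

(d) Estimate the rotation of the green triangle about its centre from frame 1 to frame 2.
25° counter-clockwise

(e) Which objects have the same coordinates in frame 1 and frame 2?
the blue triangle, the green triangle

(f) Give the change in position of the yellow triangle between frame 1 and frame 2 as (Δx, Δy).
(-5, -1)

The yellow triangle was at (8, 8) in frame 1 and (3, 7) in frame 2.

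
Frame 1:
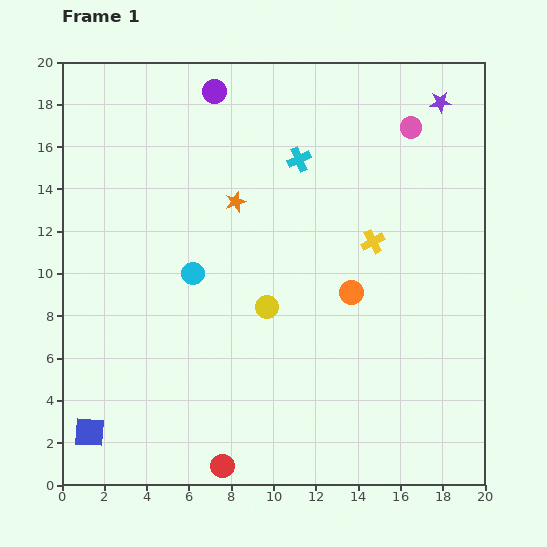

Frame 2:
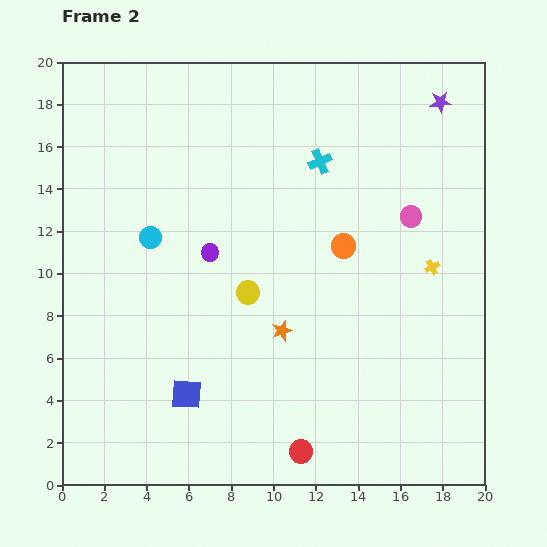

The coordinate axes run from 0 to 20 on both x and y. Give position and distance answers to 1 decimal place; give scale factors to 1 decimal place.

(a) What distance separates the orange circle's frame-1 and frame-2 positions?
2.2

The orange circle moved from (13.7, 9.1) to (13.3, 11.3), a distance of √(0.4² + 2.2²) ≈ 2.2.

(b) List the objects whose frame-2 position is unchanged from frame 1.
the purple star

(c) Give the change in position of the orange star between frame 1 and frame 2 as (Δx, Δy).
(2.2, -6.1)

The orange star was at (8.2, 13.4) in frame 1 and (10.4, 7.3) in frame 2.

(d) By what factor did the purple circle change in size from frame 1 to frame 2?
0.8×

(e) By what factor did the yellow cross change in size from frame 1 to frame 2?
0.6×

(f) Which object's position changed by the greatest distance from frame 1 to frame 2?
the purple circle

(moved 7.6; next 6.5)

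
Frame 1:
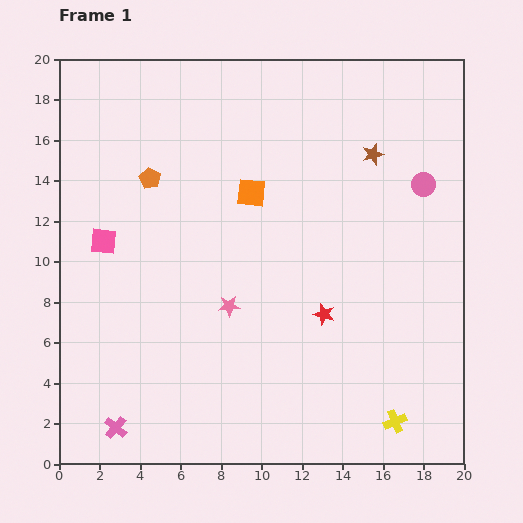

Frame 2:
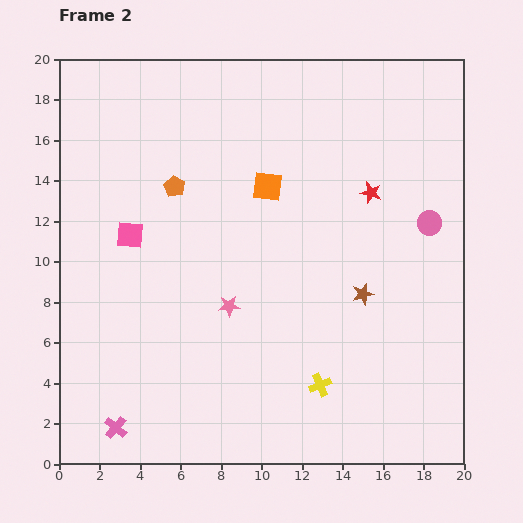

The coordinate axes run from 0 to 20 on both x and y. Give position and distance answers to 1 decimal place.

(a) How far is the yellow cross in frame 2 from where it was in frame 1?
4.1

The yellow cross moved from (16.6, 2.1) to (12.9, 3.9), a distance of √(3.7² + 1.8²) ≈ 4.1.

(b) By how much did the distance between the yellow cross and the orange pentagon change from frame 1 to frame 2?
-4.8

Distance in frame 1: 17.0. Distance in frame 2: 12.2.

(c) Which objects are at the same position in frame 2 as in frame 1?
the pink star, the pink cross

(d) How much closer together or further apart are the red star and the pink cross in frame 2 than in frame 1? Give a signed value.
+5.4

Distance in frame 1: 11.7. Distance in frame 2: 17.1.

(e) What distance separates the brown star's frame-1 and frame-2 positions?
6.9

The brown star moved from (15.5, 15.3) to (15.0, 8.4), a distance of √(0.5² + 6.9²) ≈ 6.9.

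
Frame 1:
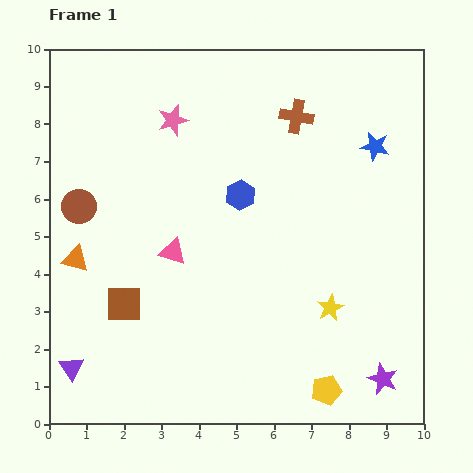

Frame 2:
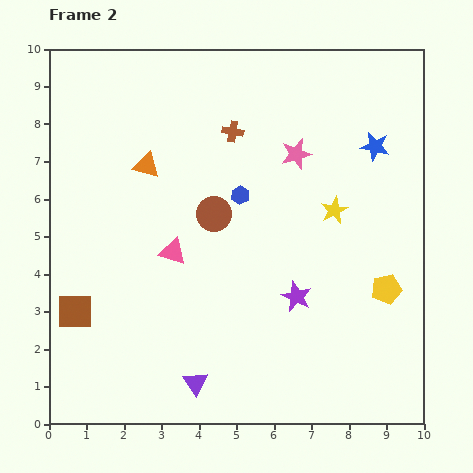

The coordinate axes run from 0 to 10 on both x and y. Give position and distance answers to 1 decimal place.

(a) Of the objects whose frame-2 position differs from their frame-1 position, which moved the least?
the brown square

(moved 1.3)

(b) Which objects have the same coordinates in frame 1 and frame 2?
the blue hexagon, the blue star, the pink triangle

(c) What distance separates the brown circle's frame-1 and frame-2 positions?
3.6

The brown circle moved from (0.8, 5.8) to (4.4, 5.6), a distance of √(3.6² + 0.2²) ≈ 3.6.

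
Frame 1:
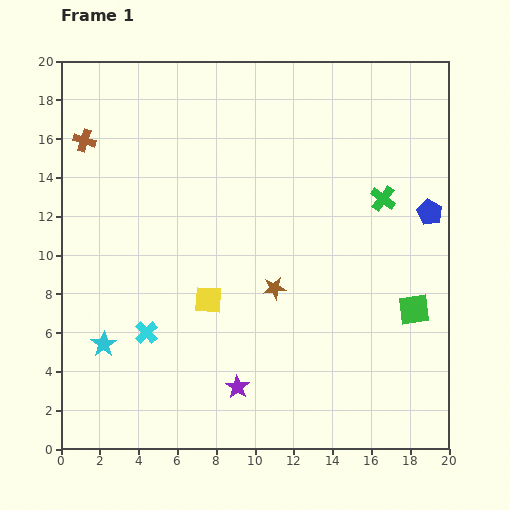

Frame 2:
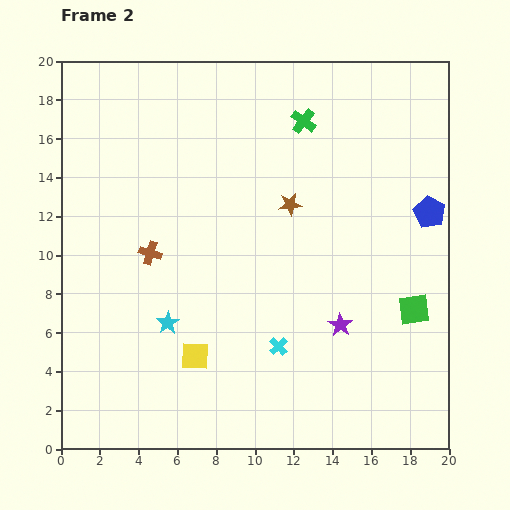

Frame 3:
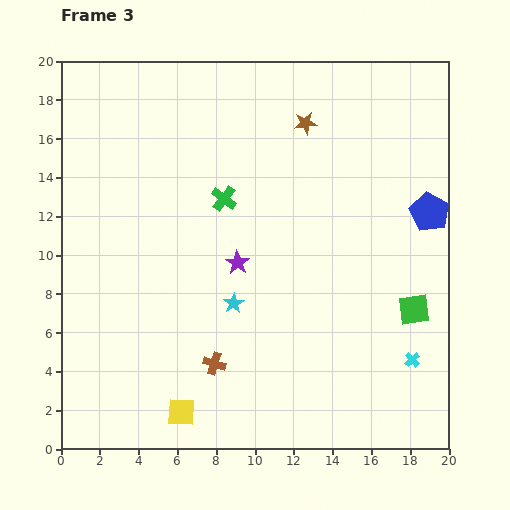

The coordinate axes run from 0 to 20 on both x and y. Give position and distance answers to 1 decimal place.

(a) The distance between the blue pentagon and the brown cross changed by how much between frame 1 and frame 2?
-3.6

Distance in frame 1: 18.2. Distance in frame 2: 14.6.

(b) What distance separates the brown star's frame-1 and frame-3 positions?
8.6

The brown star moved from (11.0, 8.3) to (12.6, 16.8), a distance of √(1.6² + 8.5²) ≈ 8.6.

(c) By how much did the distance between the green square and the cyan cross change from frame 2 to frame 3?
-4.7

Distance in frame 2: 7.3. Distance in frame 3: 2.6.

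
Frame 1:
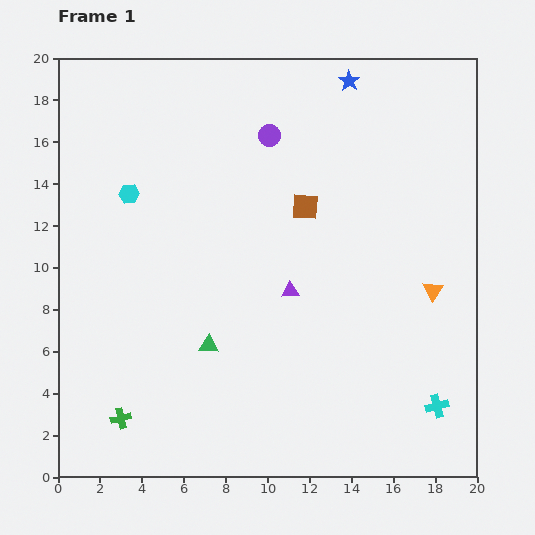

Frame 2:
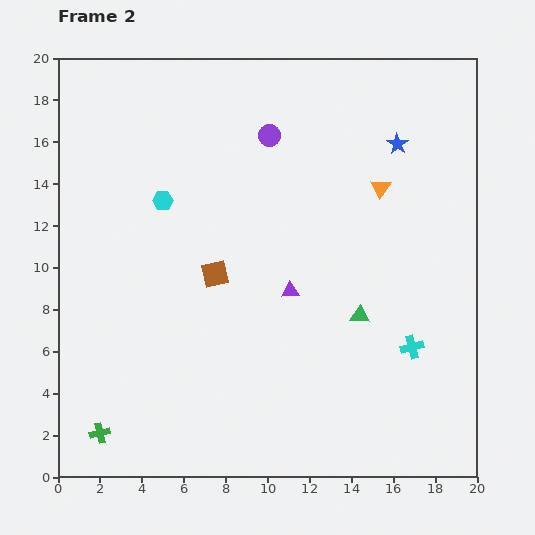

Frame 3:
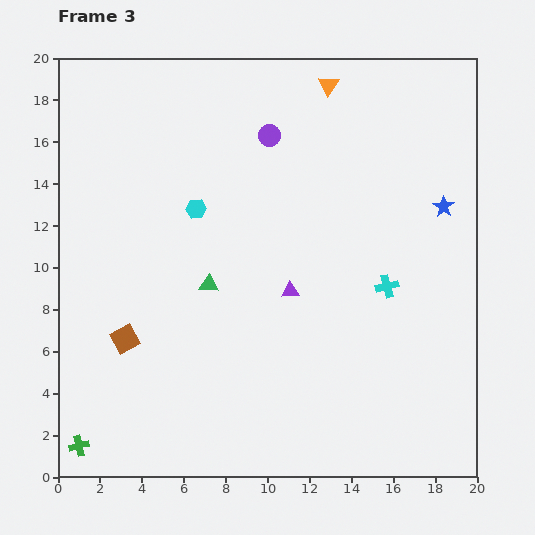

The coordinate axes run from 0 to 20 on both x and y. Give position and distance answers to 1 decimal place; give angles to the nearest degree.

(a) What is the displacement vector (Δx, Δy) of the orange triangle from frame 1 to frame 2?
(-2.5, 4.9)

The orange triangle was at (17.9, 8.9) in frame 1 and (15.4, 13.8) in frame 2.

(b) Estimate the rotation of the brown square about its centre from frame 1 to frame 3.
33° counter-clockwise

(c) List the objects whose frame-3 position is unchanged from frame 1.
the purple triangle, the purple circle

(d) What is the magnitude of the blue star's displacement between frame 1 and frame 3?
7.5

The blue star moved from (13.9, 18.9) to (18.4, 12.9), a distance of √(4.5² + 6.0²) ≈ 7.5.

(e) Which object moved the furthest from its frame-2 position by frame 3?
the green triangle

(moved 7.4; next 5.5)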